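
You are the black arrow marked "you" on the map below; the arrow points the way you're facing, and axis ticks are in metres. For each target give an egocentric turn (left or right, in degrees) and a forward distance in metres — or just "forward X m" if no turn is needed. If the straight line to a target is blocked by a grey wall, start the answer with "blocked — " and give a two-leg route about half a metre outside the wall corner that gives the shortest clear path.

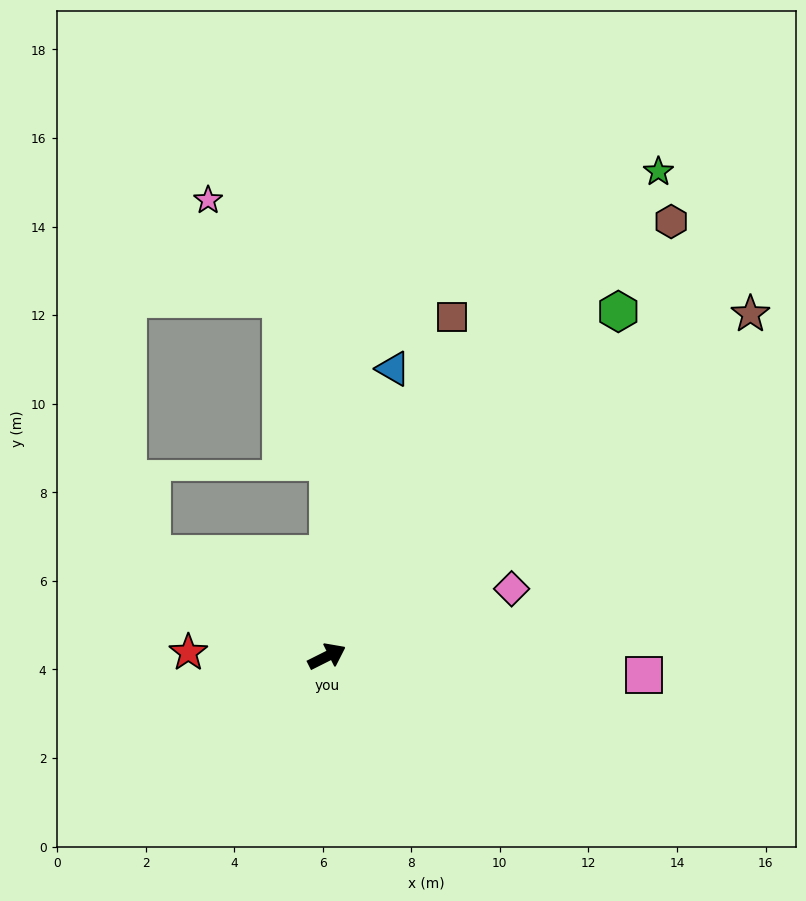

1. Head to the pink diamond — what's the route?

turn right 7°, forward 4.4 m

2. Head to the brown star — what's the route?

turn left 12°, forward 12.3 m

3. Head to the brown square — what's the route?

turn left 43°, forward 8.2 m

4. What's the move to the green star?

turn left 29°, forward 13.3 m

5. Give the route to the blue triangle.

turn left 50°, forward 6.7 m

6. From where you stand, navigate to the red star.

turn left 152°, forward 3.1 m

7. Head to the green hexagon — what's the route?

turn left 23°, forward 10.2 m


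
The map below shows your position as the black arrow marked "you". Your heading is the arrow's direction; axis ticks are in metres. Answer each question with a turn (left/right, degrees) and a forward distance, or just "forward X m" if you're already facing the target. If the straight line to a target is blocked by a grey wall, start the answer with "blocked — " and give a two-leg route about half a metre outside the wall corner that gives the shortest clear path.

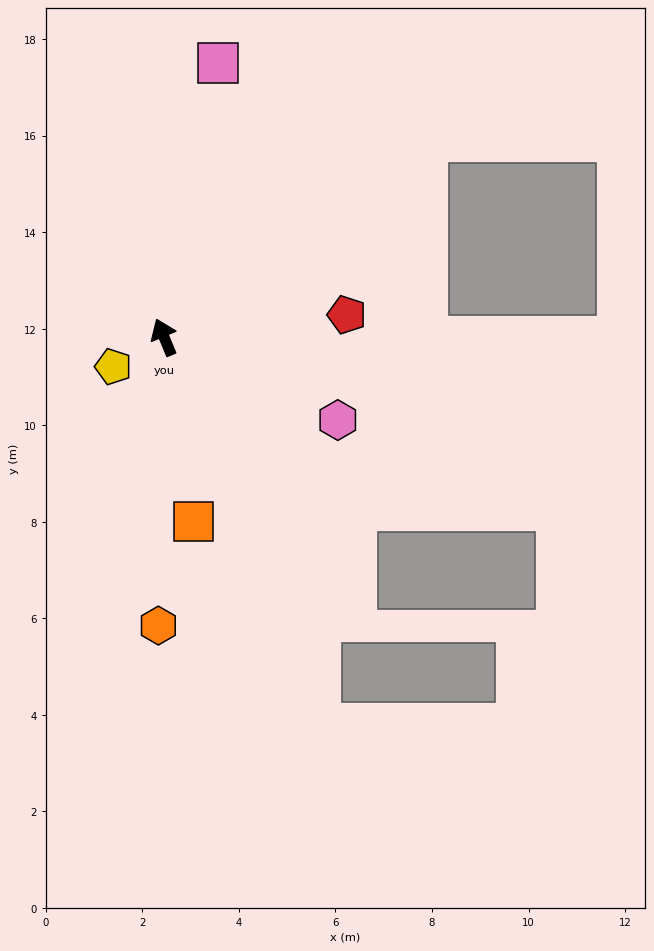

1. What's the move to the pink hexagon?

turn right 138°, forward 4.0 m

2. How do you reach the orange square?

turn left 167°, forward 3.9 m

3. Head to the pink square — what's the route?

turn right 34°, forward 5.8 m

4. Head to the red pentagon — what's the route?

turn right 106°, forward 3.8 m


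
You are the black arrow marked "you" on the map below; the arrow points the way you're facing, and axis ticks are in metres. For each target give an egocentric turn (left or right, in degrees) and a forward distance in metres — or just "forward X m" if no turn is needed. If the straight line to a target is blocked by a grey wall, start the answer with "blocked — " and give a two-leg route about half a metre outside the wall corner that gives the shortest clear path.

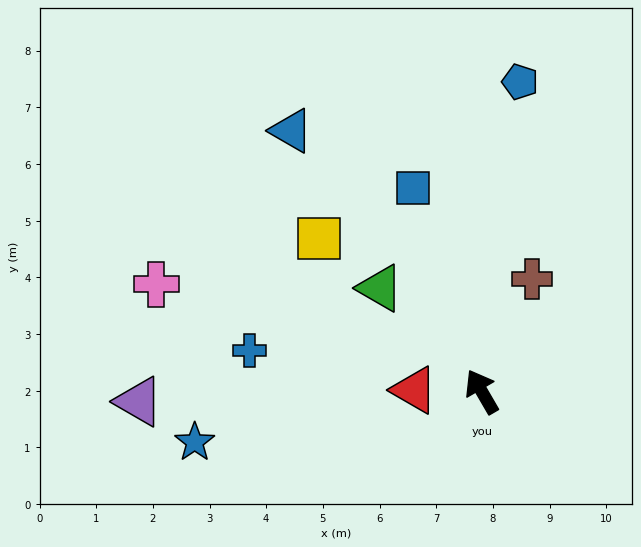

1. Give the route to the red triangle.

turn left 59°, forward 1.2 m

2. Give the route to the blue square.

turn right 11°, forward 3.8 m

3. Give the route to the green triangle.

turn left 14°, forward 2.6 m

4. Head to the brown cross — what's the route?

turn right 54°, forward 2.2 m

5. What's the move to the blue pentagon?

turn right 37°, forward 5.5 m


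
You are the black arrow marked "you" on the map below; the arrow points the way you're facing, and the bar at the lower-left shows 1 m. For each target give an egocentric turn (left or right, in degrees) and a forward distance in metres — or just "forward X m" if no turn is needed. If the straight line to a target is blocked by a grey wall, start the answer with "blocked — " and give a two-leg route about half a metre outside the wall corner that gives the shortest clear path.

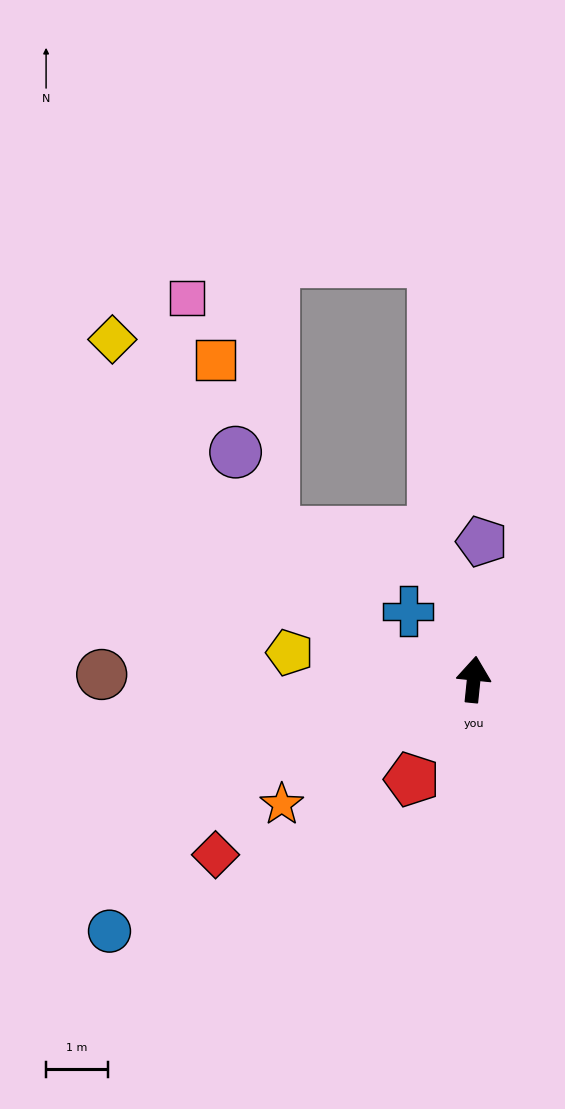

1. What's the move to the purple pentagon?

turn left 2°, forward 2.2 m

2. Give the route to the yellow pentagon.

turn left 88°, forward 3.0 m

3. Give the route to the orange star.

turn left 129°, forward 3.7 m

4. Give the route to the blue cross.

turn left 50°, forward 1.5 m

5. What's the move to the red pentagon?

turn left 154°, forward 1.9 m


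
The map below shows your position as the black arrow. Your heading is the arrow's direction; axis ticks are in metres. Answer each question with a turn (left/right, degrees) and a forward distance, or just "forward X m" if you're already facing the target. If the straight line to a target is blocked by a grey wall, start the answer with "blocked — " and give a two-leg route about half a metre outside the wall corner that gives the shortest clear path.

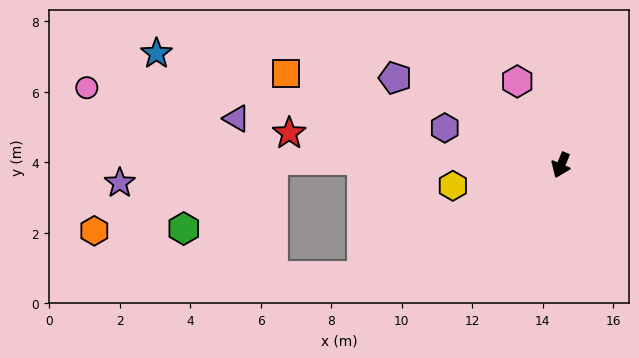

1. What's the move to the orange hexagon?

blocked — turn right 68°, forward 8.2 m, then turn left 22°, forward 5.5 m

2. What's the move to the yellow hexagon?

turn right 57°, forward 3.1 m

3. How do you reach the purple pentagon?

turn right 95°, forward 5.3 m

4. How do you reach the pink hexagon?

turn right 130°, forward 2.7 m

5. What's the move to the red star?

turn right 74°, forward 7.8 m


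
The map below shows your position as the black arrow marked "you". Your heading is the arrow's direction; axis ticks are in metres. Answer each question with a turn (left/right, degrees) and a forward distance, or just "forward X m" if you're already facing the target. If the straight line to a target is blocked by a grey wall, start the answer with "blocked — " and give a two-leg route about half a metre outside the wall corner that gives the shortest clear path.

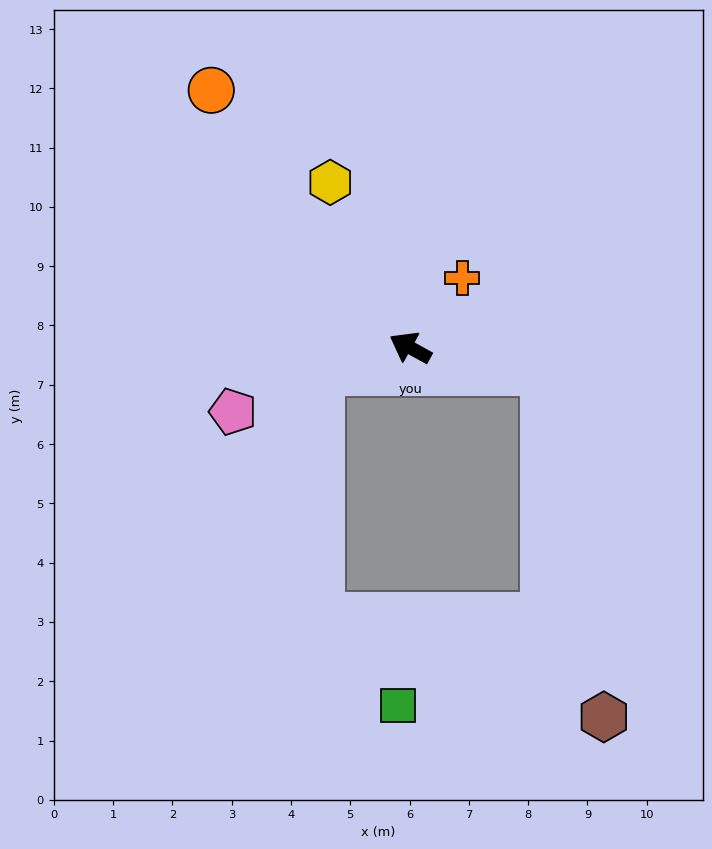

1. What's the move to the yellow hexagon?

turn right 35°, forward 3.1 m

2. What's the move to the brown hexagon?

blocked — turn right 161°, forward 2.3 m, then turn right 71°, forward 5.9 m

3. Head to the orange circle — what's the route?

turn right 23°, forward 5.5 m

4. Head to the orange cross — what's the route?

turn right 98°, forward 1.5 m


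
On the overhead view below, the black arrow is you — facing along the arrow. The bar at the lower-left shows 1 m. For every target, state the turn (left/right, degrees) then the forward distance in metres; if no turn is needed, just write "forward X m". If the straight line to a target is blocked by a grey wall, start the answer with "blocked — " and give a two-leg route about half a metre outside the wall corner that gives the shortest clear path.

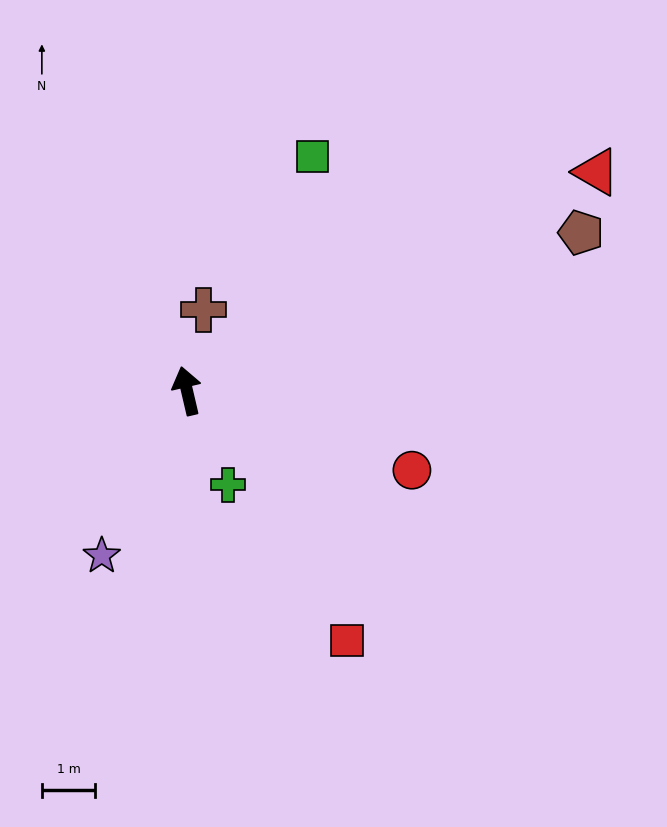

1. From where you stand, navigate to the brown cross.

turn right 25°, forward 1.6 m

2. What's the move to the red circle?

turn right 123°, forward 4.5 m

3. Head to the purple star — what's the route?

turn left 140°, forward 3.5 m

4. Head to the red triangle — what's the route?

turn right 75°, forward 8.7 m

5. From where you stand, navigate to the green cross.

turn right 170°, forward 1.9 m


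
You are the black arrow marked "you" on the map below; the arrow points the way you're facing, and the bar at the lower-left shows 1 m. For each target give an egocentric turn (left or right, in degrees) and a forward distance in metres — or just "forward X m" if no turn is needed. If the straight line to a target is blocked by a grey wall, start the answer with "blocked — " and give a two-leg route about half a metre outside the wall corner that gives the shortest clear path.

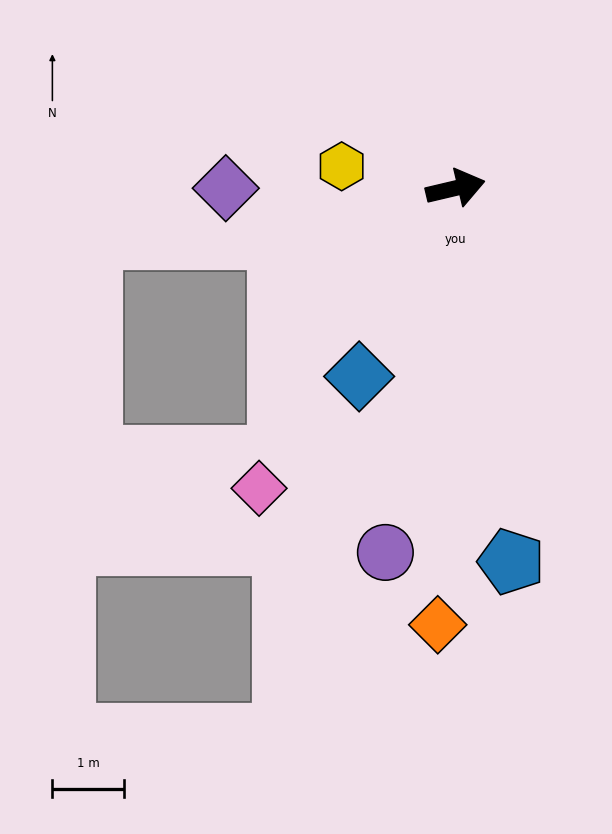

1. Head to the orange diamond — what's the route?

turn right 106°, forward 6.1 m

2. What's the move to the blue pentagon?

turn right 95°, forward 5.3 m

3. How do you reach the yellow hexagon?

turn left 156°, forward 1.6 m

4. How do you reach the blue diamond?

turn right 130°, forward 3.0 m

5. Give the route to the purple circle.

turn right 114°, forward 5.2 m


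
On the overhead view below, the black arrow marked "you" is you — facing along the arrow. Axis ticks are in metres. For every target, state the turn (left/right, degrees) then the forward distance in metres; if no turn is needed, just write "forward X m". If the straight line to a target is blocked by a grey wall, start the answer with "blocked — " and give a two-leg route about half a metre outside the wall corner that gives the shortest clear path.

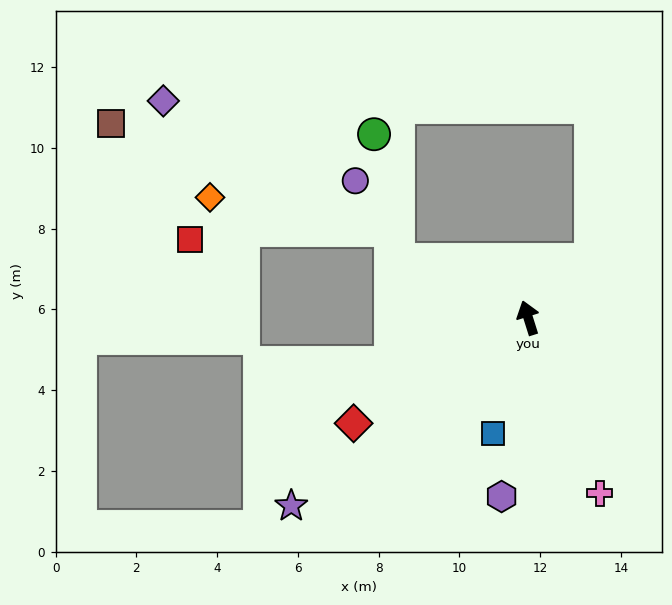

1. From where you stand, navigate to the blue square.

turn left 146°, forward 3.0 m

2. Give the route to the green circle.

blocked — turn left 49°, forward 3.5 m, then turn right 56°, forward 3.2 m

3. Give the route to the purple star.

turn left 111°, forward 7.5 m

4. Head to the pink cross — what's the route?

turn right 175°, forward 4.7 m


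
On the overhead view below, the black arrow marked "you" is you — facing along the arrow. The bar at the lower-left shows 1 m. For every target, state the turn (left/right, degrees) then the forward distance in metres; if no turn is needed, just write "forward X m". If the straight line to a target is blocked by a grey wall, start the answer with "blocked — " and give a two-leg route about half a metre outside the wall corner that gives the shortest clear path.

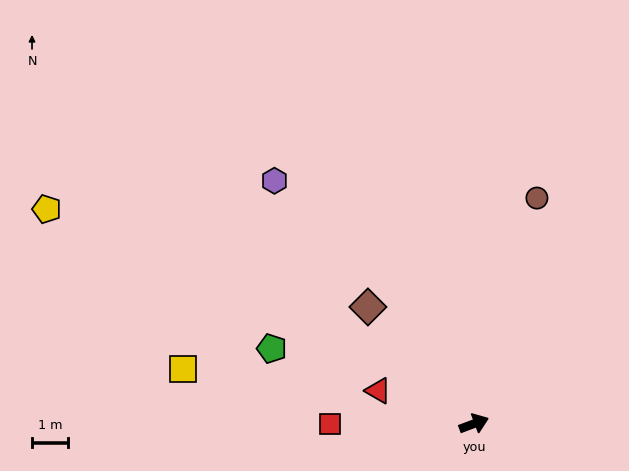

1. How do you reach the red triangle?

turn left 140°, forward 2.8 m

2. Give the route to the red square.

turn left 159°, forward 4.0 m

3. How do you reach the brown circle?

turn left 54°, forward 6.5 m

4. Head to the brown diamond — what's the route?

turn left 112°, forward 4.3 m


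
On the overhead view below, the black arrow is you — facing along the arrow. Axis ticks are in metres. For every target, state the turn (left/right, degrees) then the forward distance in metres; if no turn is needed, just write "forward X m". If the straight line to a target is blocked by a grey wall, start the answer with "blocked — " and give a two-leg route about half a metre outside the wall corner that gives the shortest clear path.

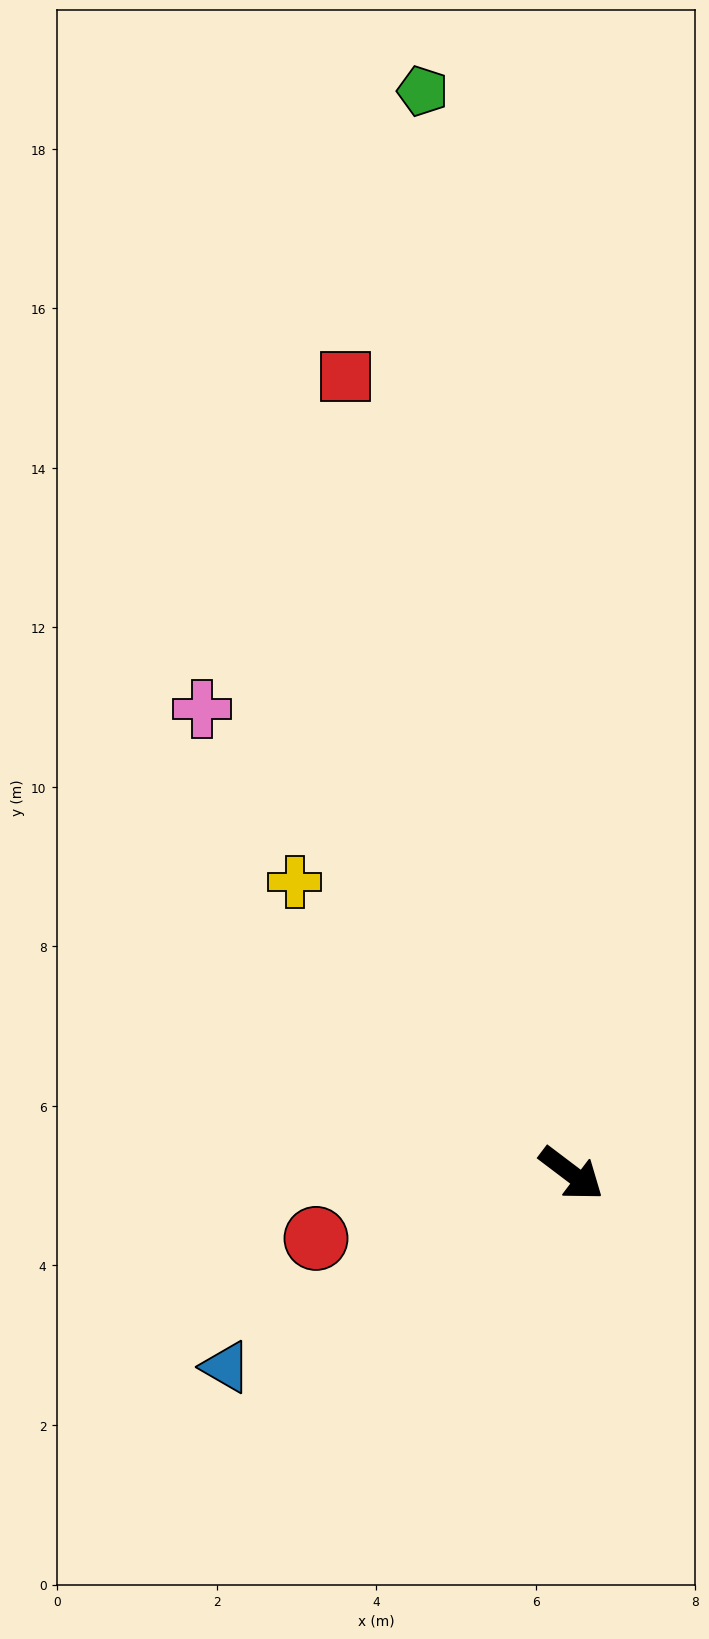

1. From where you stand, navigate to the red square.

turn left 143°, forward 10.4 m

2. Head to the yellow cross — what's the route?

turn left 171°, forward 5.0 m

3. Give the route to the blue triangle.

turn right 114°, forward 5.0 m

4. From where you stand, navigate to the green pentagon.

turn left 135°, forward 13.7 m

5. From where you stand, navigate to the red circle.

turn right 129°, forward 3.3 m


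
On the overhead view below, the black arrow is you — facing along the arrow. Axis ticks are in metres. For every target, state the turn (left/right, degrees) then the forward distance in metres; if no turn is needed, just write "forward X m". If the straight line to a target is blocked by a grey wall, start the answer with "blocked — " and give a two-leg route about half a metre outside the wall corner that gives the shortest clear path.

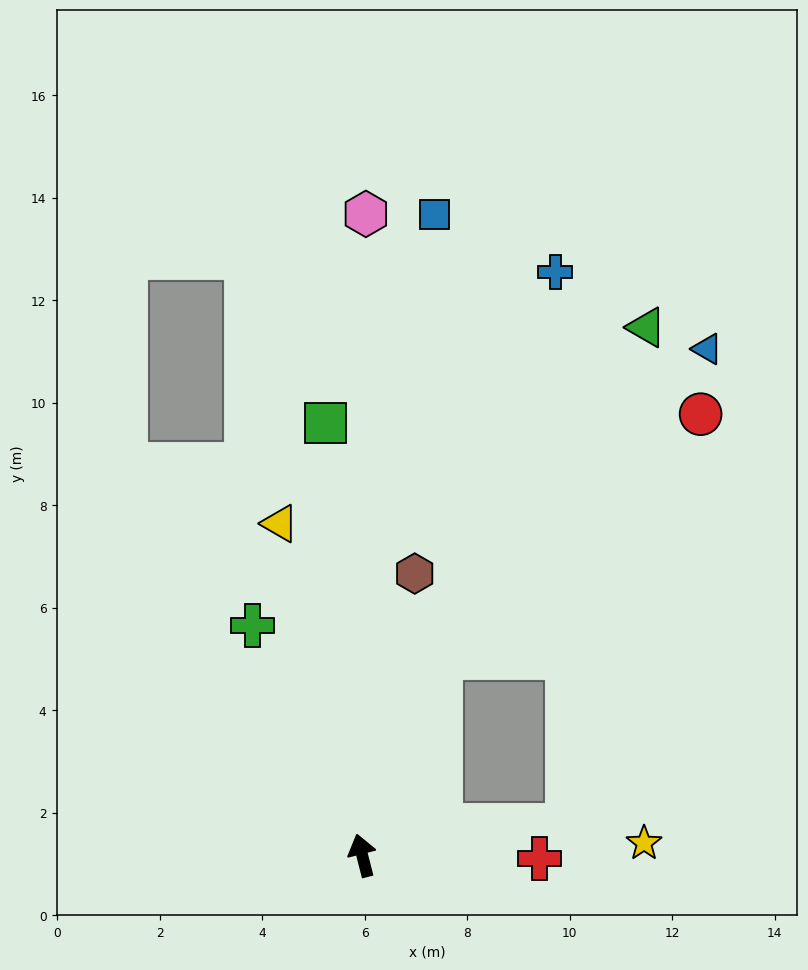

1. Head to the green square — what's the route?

turn right 9°, forward 8.5 m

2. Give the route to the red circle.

blocked — turn right 36°, forward 4.1 m, then turn right 25°, forward 6.9 m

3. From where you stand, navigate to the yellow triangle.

forward 6.7 m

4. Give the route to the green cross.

turn left 11°, forward 5.0 m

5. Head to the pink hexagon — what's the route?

turn right 15°, forward 12.5 m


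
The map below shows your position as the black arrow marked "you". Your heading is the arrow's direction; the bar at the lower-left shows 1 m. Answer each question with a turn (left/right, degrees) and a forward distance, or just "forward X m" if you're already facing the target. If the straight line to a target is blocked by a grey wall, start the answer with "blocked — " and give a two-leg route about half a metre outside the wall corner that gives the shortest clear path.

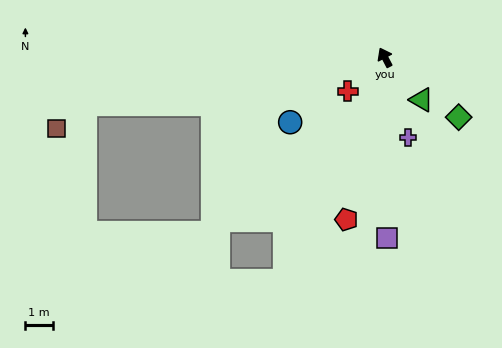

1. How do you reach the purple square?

turn left 153°, forward 6.6 m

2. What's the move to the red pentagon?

turn left 139°, forward 6.1 m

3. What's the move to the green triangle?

turn right 167°, forward 2.1 m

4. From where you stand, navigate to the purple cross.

turn left 169°, forward 3.1 m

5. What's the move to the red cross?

turn left 105°, forward 1.8 m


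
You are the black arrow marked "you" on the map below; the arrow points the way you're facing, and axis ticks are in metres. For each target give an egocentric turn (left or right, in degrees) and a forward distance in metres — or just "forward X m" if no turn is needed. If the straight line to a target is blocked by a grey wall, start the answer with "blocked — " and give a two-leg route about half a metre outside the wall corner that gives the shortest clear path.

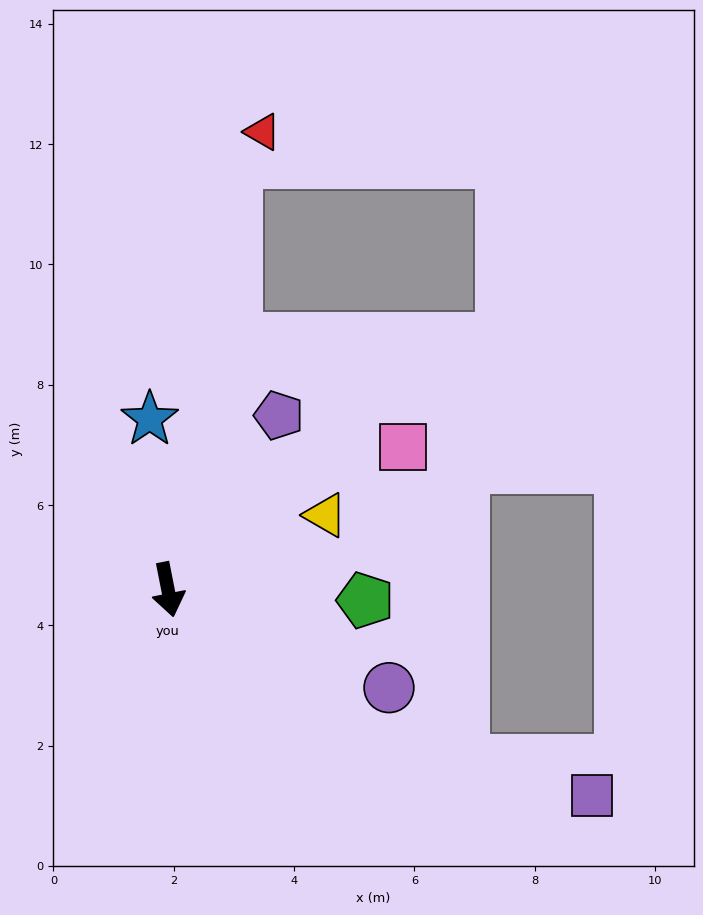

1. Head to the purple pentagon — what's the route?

turn left 136°, forward 3.4 m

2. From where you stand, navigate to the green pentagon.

turn left 76°, forward 3.3 m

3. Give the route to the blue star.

turn left 175°, forward 2.9 m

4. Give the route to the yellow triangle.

turn left 104°, forward 2.9 m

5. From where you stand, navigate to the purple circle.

turn left 55°, forward 4.0 m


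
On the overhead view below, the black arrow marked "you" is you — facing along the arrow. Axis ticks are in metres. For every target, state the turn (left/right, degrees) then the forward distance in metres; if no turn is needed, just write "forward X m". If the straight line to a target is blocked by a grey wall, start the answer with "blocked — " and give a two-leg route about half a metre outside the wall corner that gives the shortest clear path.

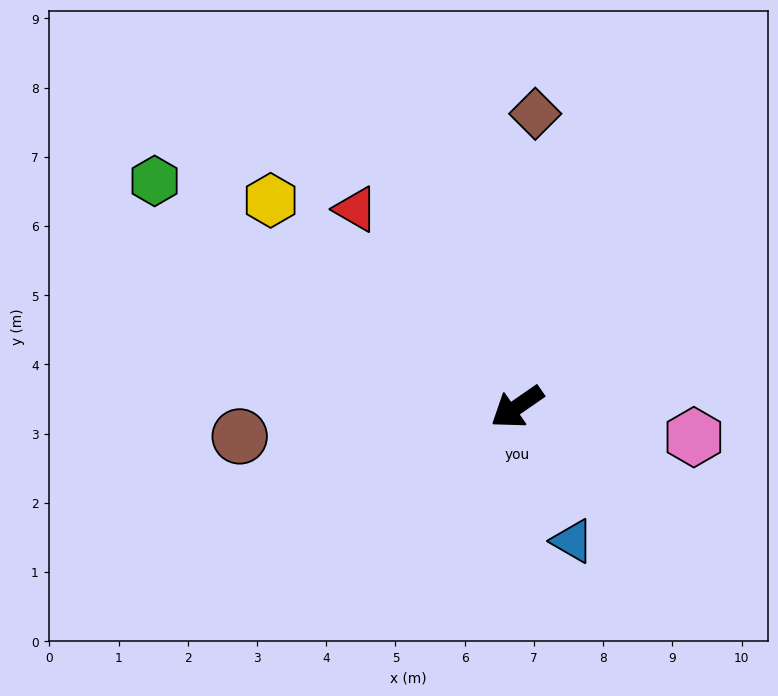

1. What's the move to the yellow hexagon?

turn right 75°, forward 4.6 m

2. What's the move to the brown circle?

turn right 29°, forward 4.0 m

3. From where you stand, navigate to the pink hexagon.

turn left 136°, forward 2.6 m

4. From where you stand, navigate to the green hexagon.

turn right 67°, forward 6.2 m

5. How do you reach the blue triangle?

turn left 78°, forward 2.1 m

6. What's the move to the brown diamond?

turn right 128°, forward 4.2 m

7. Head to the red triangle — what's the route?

turn right 86°, forward 3.7 m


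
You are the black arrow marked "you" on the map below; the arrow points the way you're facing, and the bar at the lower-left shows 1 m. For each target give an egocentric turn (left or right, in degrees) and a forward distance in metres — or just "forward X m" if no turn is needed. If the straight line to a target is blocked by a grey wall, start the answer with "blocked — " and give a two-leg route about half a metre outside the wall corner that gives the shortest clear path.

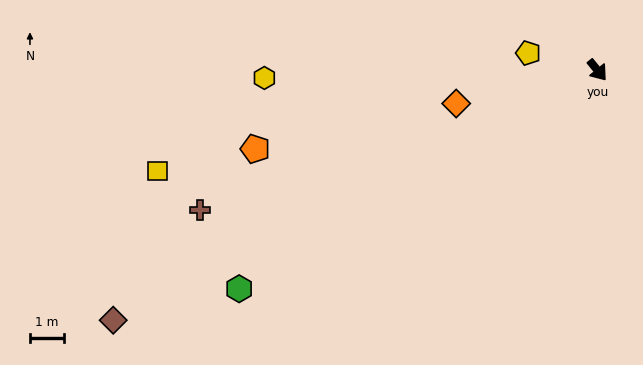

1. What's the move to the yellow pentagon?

turn right 143°, forward 2.1 m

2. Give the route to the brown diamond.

turn right 102°, forward 16.2 m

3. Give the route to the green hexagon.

turn right 98°, forward 12.4 m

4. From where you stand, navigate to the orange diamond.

turn right 116°, forward 4.3 m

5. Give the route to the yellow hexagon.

turn right 128°, forward 9.9 m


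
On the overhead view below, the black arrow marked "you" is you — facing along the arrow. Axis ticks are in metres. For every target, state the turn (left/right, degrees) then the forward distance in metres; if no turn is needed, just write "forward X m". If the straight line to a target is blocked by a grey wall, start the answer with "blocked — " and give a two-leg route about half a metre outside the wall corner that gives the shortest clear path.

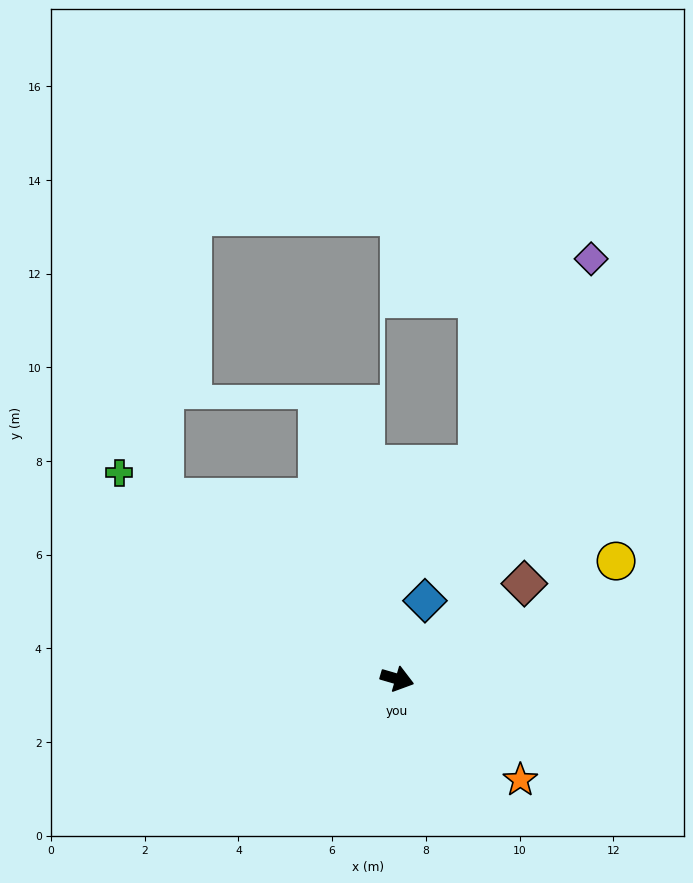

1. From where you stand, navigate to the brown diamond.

turn left 53°, forward 3.4 m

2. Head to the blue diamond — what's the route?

turn left 87°, forward 1.8 m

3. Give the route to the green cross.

turn left 160°, forward 7.4 m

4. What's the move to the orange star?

turn right 23°, forward 3.4 m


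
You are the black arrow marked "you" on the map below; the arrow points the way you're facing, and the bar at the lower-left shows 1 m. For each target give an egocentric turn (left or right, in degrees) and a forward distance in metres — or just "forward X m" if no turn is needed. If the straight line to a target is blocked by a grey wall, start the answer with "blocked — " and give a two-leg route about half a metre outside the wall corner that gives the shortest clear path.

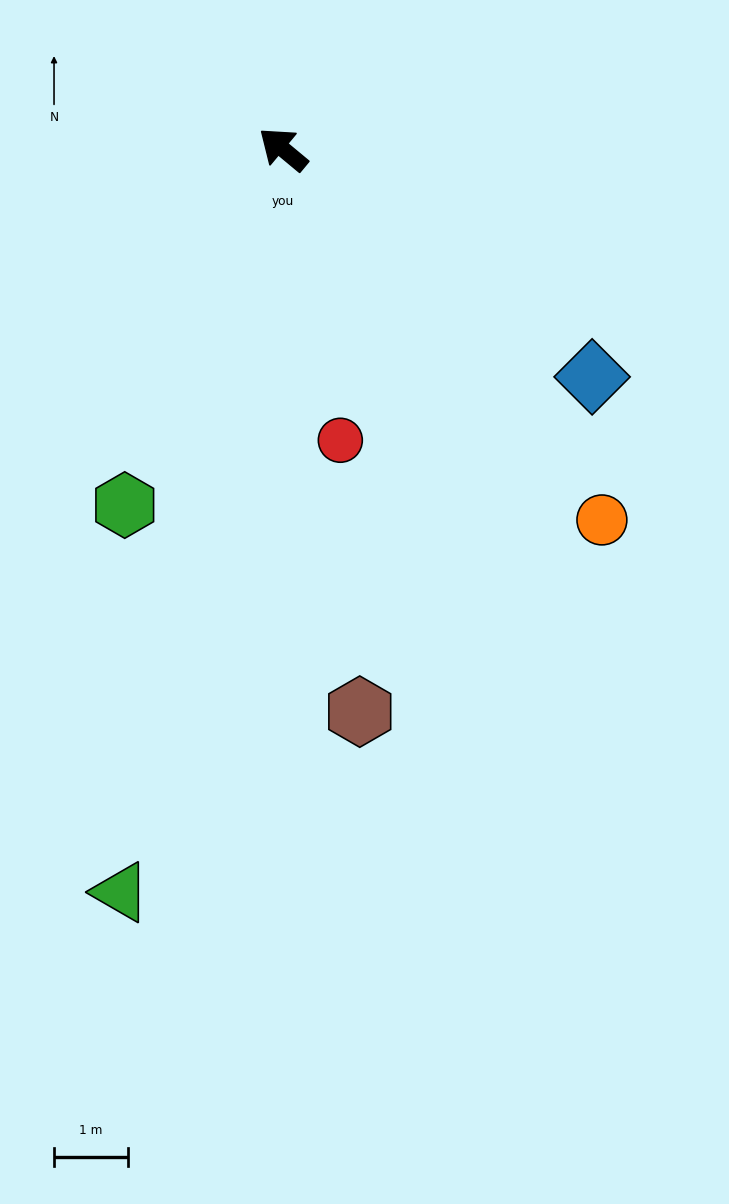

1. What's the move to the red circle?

turn left 141°, forward 4.0 m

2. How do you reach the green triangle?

turn left 117°, forward 10.3 m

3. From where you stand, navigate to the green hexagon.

turn left 106°, forward 5.3 m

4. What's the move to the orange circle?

turn left 170°, forward 6.6 m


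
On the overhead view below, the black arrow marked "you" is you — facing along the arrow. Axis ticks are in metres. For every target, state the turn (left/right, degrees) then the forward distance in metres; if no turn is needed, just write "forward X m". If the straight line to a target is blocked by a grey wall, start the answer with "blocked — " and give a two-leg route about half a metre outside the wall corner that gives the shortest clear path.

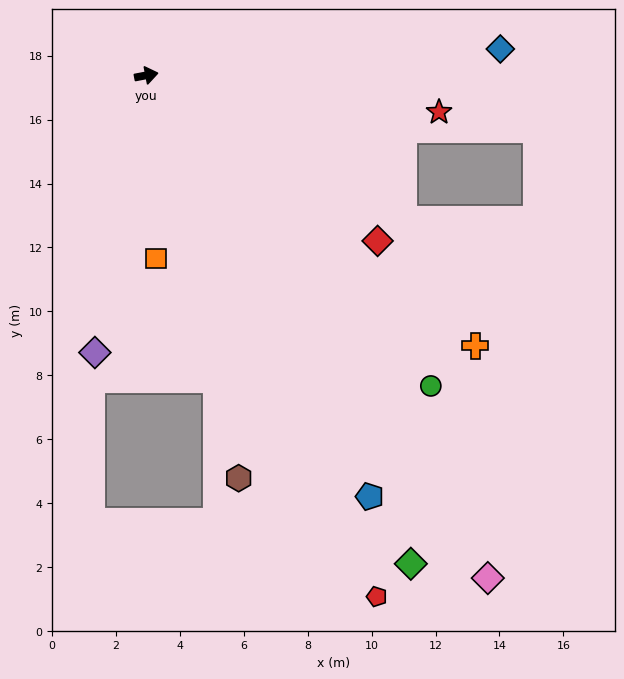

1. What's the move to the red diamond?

turn right 46°, forward 8.9 m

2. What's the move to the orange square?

turn right 98°, forward 5.7 m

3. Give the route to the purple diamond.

turn right 111°, forward 8.8 m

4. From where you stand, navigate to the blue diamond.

turn right 7°, forward 11.1 m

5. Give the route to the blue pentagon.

turn right 73°, forward 14.9 m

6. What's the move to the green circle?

turn right 58°, forward 13.2 m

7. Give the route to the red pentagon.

turn right 77°, forward 17.8 m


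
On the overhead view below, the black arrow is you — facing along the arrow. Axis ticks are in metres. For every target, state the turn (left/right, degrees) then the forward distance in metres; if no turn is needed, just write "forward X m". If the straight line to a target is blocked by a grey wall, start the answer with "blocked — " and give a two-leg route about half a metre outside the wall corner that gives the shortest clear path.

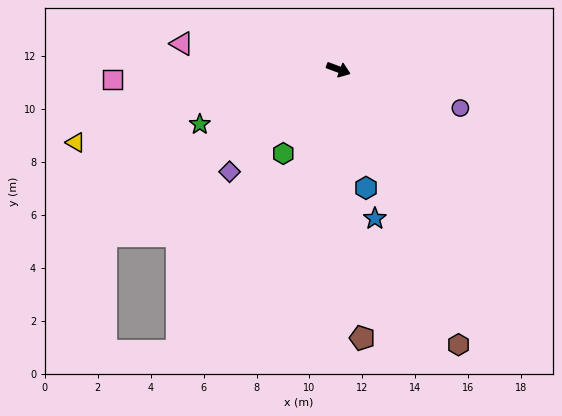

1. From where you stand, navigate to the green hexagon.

turn right 103°, forward 3.8 m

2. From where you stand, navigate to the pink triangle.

turn right 169°, forward 6.0 m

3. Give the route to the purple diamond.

turn right 116°, forward 5.6 m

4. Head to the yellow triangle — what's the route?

turn right 144°, forward 10.3 m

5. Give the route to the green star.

turn right 138°, forward 5.6 m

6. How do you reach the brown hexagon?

turn right 46°, forward 11.3 m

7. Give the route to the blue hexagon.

turn right 56°, forward 4.6 m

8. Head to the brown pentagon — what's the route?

turn right 64°, forward 10.2 m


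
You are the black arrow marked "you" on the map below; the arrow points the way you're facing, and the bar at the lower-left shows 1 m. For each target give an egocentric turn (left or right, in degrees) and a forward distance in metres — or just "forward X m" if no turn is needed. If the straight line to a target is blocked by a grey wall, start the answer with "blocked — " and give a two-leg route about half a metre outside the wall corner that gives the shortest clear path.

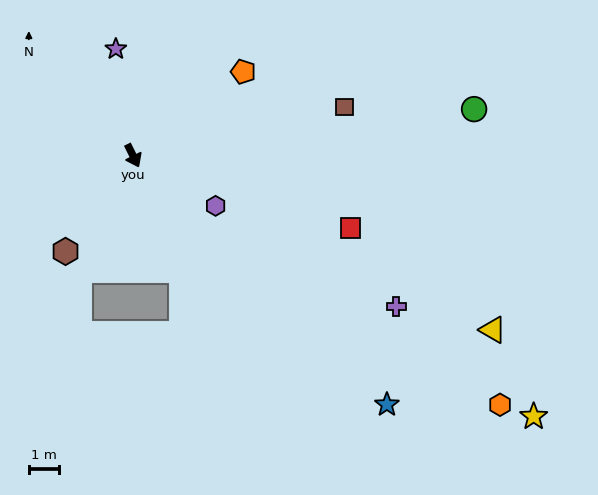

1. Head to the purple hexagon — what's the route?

turn left 32°, forward 3.2 m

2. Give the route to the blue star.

turn left 19°, forward 11.7 m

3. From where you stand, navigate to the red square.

turn left 45°, forward 7.6 m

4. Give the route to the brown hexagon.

turn right 62°, forward 3.9 m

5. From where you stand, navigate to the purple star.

turn left 163°, forward 3.6 m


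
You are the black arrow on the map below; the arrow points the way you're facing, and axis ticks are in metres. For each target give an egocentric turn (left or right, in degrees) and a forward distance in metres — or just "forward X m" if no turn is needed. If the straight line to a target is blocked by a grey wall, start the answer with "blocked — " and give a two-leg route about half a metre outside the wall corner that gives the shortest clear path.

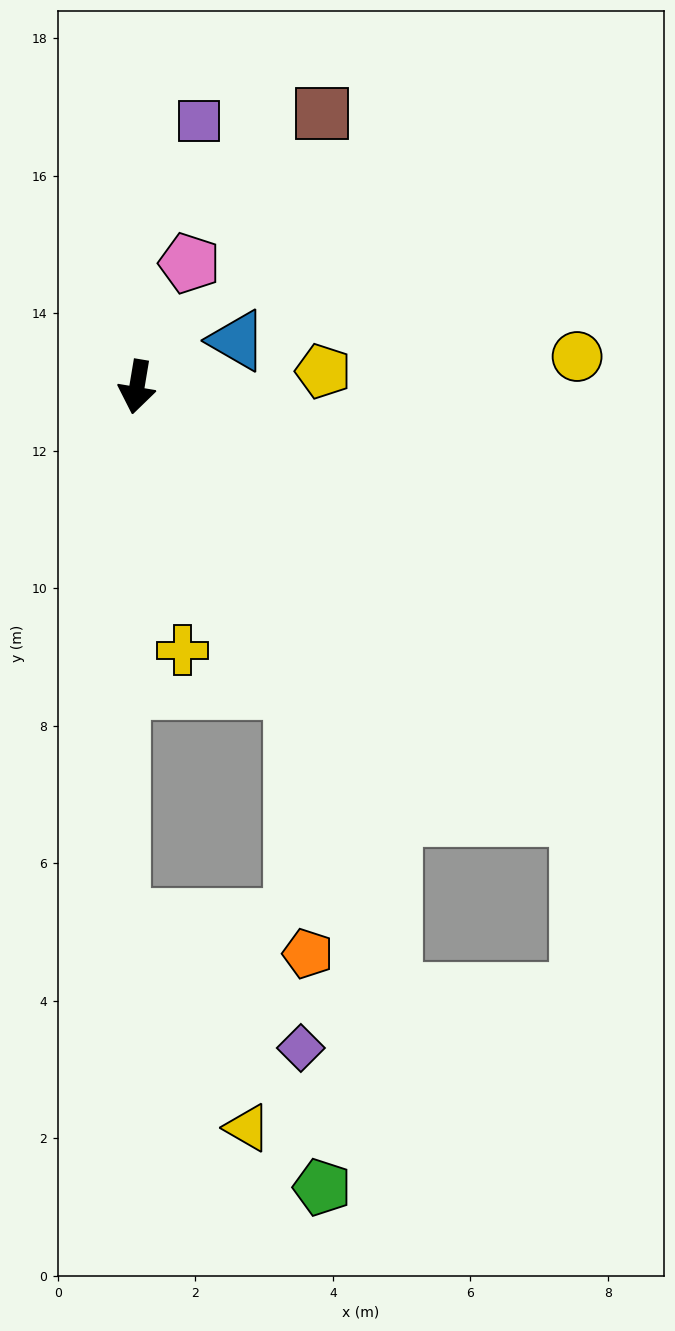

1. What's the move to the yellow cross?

turn left 19°, forward 3.9 m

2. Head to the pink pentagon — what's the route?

turn left 166°, forward 2.0 m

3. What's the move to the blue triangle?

turn left 124°, forward 1.6 m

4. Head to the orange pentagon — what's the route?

blocked — turn left 37°, forward 5.0 m, then turn right 24°, forward 3.8 m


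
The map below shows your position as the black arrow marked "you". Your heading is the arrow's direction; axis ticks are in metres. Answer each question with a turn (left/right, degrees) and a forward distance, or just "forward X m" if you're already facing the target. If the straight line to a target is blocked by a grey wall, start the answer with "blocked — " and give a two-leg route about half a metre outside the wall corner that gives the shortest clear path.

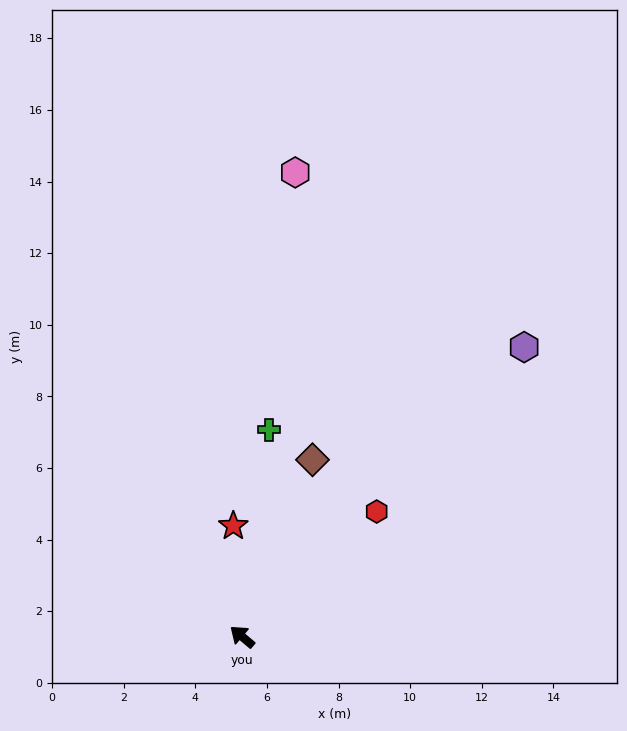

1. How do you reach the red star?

turn right 45°, forward 3.1 m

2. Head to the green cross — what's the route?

turn right 57°, forward 5.8 m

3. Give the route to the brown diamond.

turn right 71°, forward 5.3 m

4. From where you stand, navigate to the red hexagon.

turn right 97°, forward 5.1 m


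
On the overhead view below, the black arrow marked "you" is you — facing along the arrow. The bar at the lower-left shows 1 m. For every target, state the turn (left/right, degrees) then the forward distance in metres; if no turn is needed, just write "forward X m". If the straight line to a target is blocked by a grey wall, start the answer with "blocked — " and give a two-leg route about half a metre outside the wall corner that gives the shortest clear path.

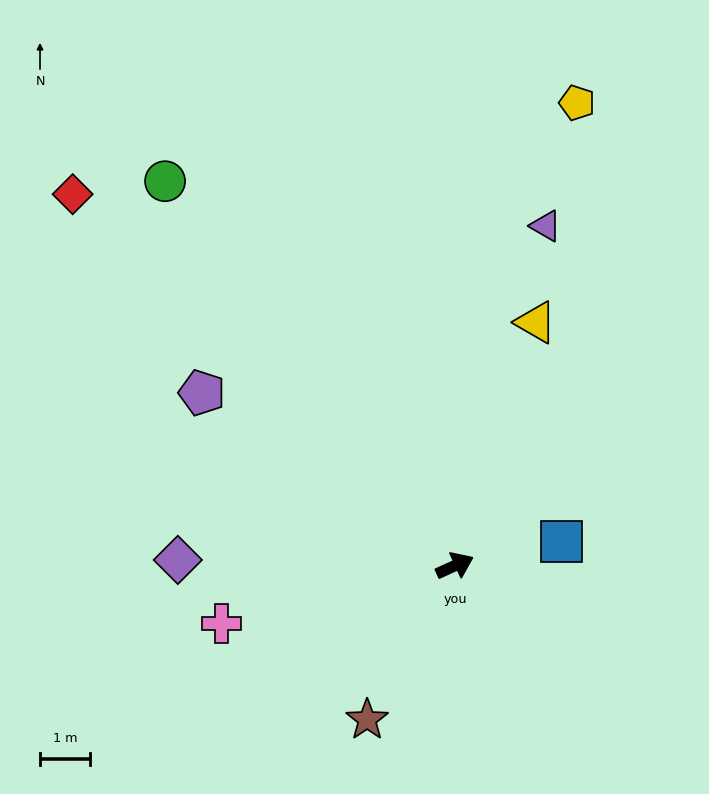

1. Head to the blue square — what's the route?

turn right 11°, forward 2.2 m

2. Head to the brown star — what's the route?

turn right 144°, forward 3.6 m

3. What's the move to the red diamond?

turn left 111°, forward 10.7 m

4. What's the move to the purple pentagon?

turn left 121°, forward 6.2 m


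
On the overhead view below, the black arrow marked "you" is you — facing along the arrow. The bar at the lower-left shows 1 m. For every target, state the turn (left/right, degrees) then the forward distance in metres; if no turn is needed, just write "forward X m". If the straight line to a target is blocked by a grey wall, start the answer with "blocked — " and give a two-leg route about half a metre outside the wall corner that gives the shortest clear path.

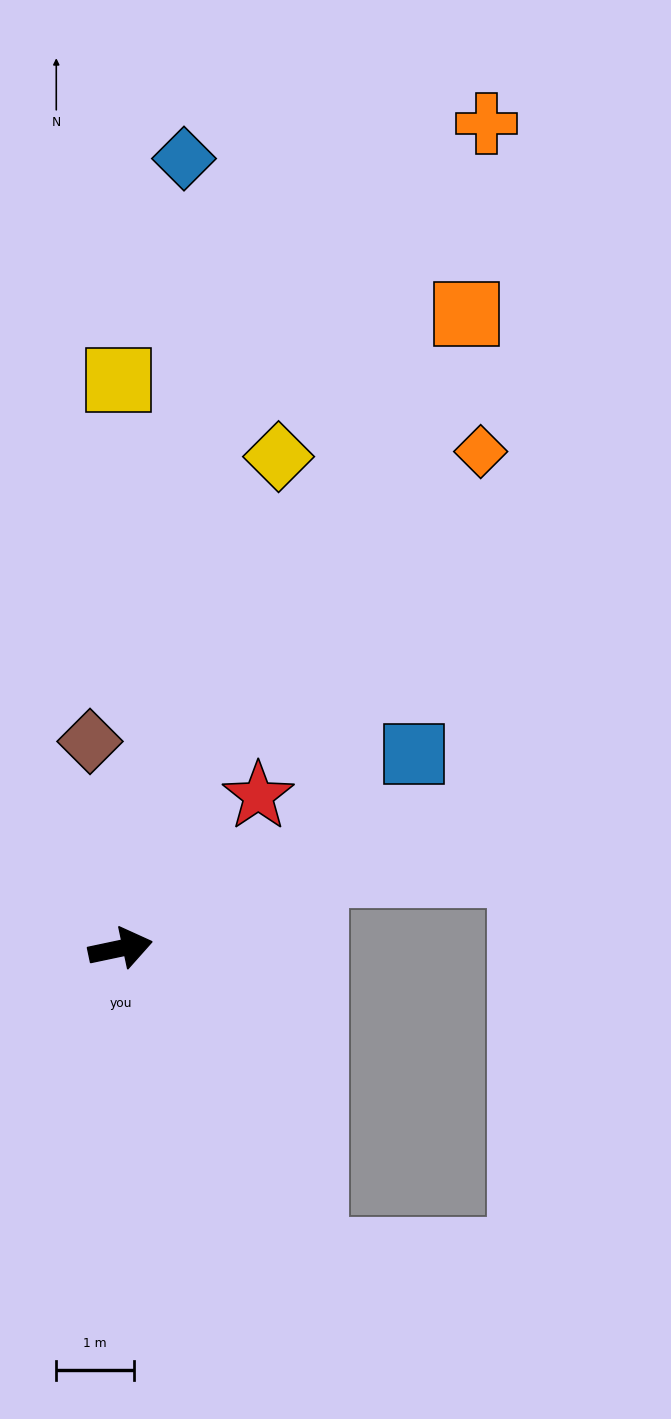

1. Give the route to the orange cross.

turn left 54°, forward 11.6 m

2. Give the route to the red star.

turn left 36°, forward 2.6 m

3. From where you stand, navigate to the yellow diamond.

turn left 60°, forward 6.7 m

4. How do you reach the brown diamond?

turn left 86°, forward 2.7 m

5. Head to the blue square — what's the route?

turn left 22°, forward 4.5 m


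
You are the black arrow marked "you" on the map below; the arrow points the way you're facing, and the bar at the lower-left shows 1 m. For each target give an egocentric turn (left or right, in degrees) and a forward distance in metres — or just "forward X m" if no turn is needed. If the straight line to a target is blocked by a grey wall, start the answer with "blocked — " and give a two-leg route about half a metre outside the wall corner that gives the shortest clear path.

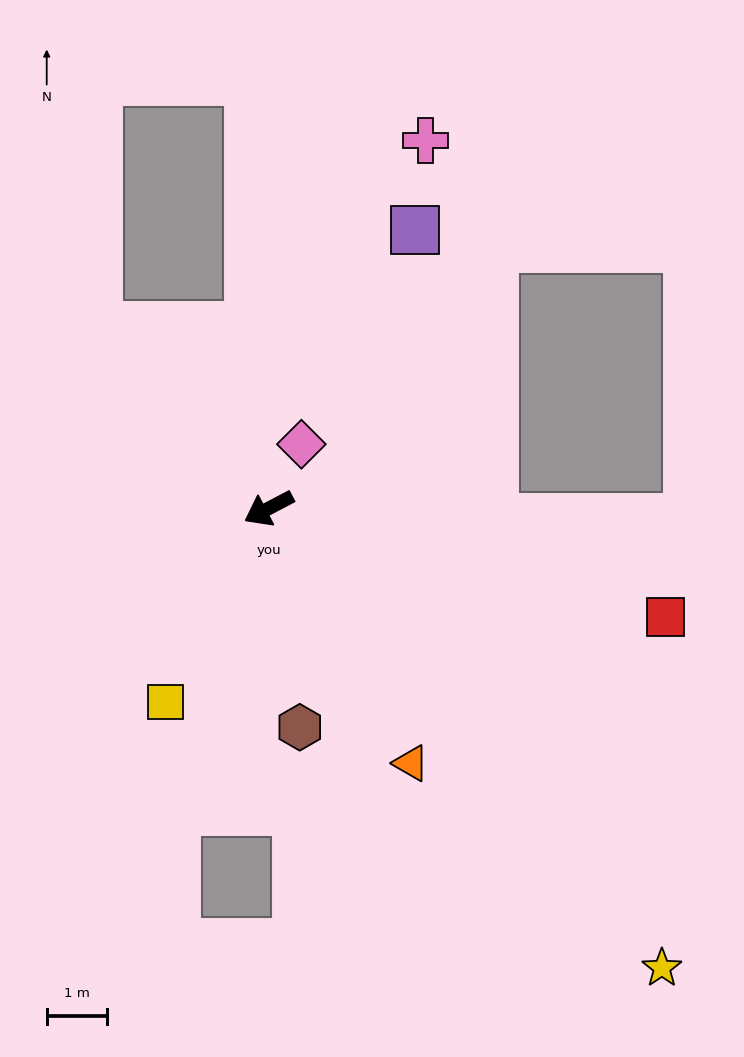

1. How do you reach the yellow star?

turn left 103°, forward 10.1 m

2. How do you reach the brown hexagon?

turn left 70°, forward 3.7 m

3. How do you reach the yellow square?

turn left 34°, forward 3.7 m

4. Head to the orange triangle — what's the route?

turn left 91°, forward 4.9 m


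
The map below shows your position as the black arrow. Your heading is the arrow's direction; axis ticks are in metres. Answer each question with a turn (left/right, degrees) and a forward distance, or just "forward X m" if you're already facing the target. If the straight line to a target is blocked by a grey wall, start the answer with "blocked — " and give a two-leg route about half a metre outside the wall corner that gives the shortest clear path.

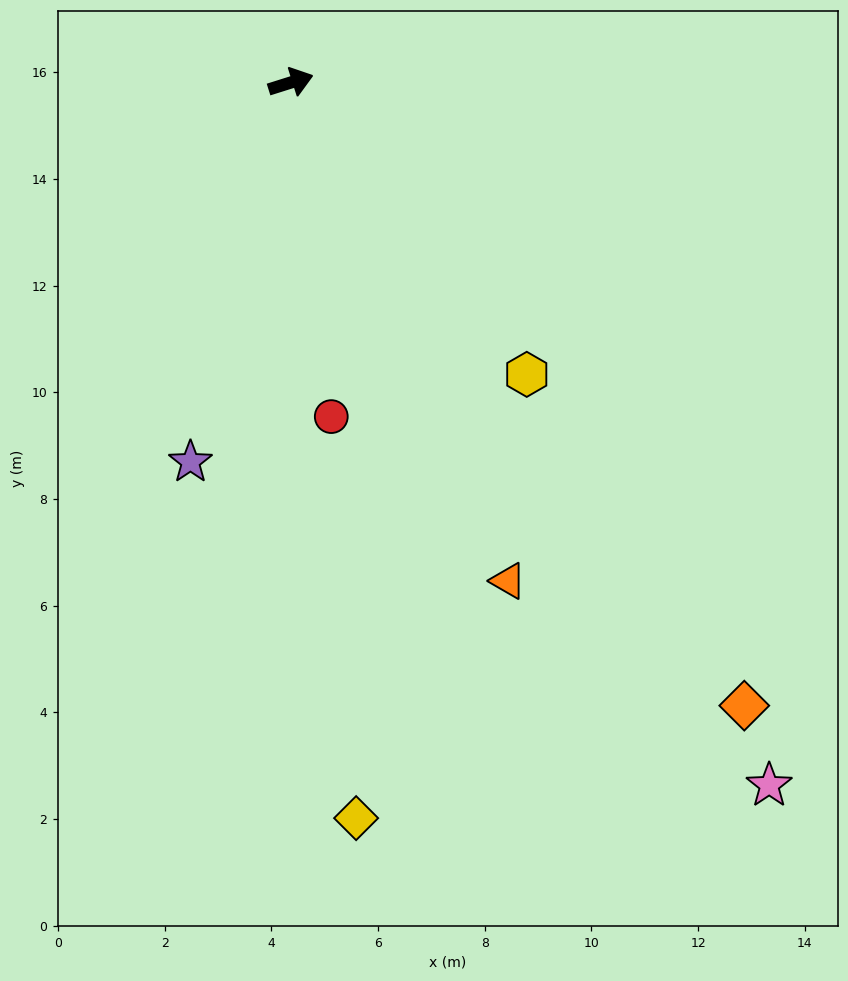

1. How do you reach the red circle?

turn right 101°, forward 6.3 m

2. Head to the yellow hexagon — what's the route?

turn right 69°, forward 7.0 m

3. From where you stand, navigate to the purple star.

turn right 122°, forward 7.4 m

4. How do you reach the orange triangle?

turn right 84°, forward 10.2 m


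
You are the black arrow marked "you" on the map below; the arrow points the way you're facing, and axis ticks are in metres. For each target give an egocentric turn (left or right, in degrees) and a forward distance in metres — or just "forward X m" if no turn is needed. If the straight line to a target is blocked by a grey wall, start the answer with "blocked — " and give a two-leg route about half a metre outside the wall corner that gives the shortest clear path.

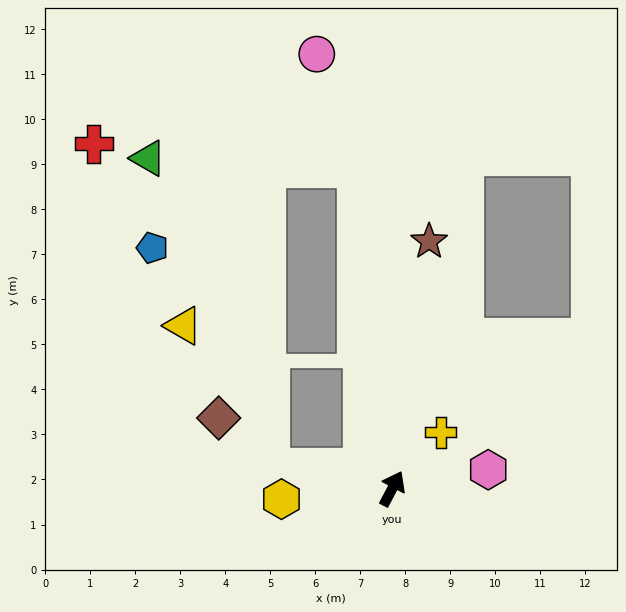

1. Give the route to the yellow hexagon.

turn left 123°, forward 2.5 m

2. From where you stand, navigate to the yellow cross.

turn right 13°, forward 1.7 m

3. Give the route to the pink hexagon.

turn right 51°, forward 2.2 m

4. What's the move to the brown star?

turn left 19°, forward 5.6 m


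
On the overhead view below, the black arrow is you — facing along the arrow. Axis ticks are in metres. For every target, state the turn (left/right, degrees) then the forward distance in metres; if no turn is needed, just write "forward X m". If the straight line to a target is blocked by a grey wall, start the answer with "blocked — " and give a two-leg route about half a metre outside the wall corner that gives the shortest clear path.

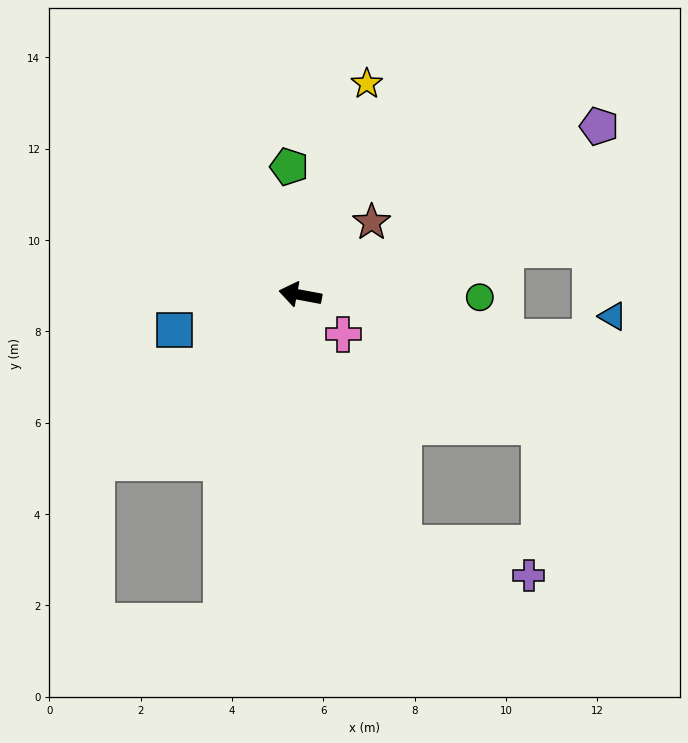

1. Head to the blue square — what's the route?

turn left 26°, forward 2.9 m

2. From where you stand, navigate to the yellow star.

turn right 97°, forward 4.8 m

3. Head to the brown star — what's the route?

turn right 124°, forward 2.2 m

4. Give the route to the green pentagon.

turn right 74°, forward 2.8 m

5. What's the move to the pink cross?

turn left 148°, forward 1.3 m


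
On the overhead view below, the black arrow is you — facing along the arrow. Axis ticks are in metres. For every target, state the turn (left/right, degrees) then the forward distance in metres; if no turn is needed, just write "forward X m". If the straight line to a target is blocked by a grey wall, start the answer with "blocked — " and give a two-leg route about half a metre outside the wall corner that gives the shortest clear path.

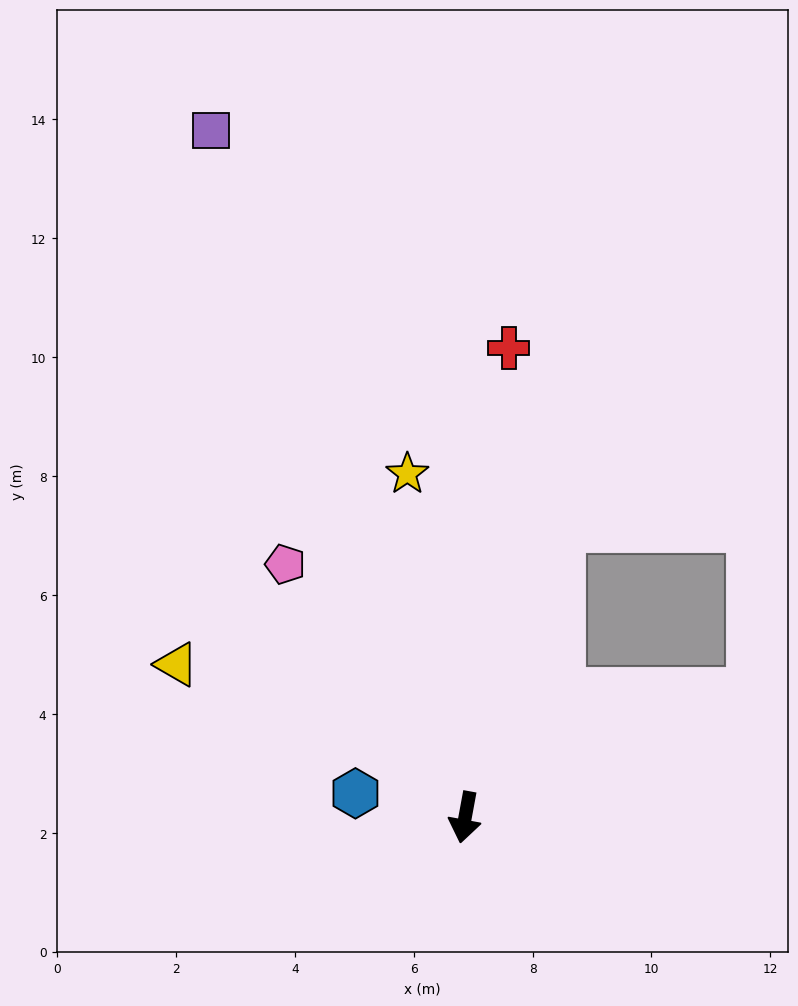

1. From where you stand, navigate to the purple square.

turn right 149°, forward 12.3 m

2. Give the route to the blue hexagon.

turn right 92°, forward 1.9 m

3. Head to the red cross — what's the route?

turn right 175°, forward 7.9 m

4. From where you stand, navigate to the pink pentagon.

turn right 134°, forward 5.2 m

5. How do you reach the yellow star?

turn right 160°, forward 5.9 m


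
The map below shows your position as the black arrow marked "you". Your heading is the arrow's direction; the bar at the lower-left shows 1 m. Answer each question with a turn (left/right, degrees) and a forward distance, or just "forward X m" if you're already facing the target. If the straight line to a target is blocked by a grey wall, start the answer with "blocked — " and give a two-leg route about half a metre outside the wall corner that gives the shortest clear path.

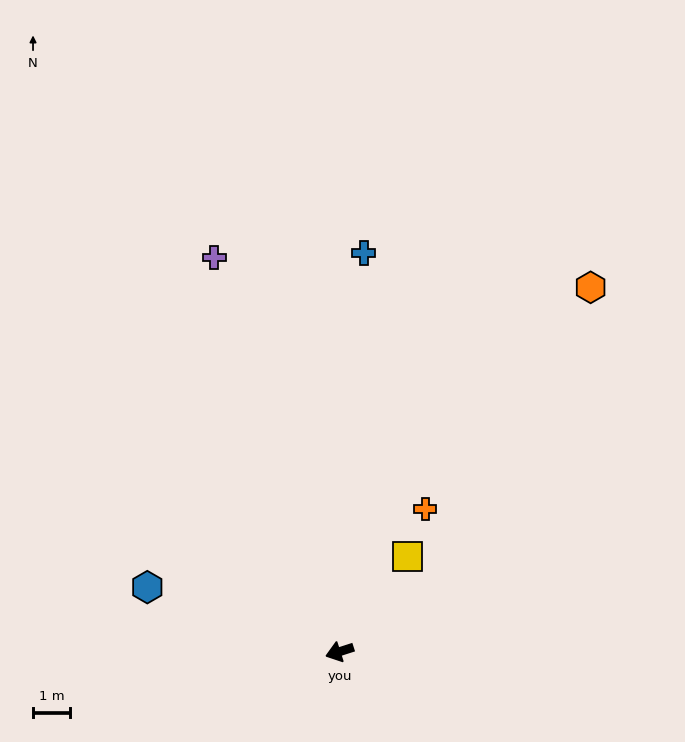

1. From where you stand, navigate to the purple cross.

turn right 90°, forward 11.1 m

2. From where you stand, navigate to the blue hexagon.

turn right 36°, forward 5.4 m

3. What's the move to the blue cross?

turn right 111°, forward 10.7 m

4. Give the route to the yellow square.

turn right 143°, forward 3.1 m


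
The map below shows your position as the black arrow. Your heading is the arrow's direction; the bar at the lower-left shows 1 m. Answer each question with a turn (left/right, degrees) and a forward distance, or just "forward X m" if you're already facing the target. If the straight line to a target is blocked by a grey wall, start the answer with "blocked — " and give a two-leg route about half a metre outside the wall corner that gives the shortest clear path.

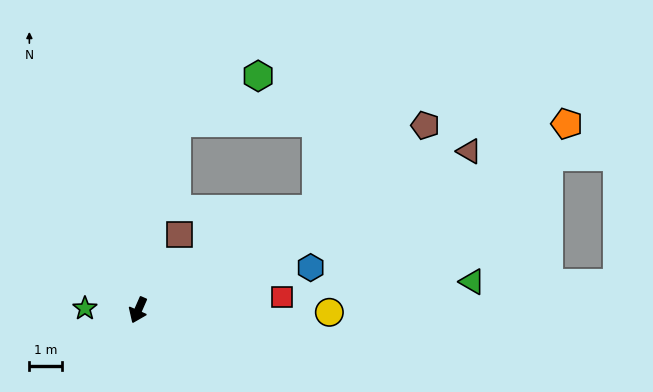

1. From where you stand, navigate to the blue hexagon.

turn left 128°, forward 5.4 m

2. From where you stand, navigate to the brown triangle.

turn left 139°, forward 11.2 m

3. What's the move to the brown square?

turn left 175°, forward 2.6 m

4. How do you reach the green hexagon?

blocked — turn right 168°, forward 5.8 m, then turn right 48°, forward 2.9 m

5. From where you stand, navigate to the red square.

turn left 119°, forward 4.4 m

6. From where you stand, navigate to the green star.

turn right 68°, forward 1.6 m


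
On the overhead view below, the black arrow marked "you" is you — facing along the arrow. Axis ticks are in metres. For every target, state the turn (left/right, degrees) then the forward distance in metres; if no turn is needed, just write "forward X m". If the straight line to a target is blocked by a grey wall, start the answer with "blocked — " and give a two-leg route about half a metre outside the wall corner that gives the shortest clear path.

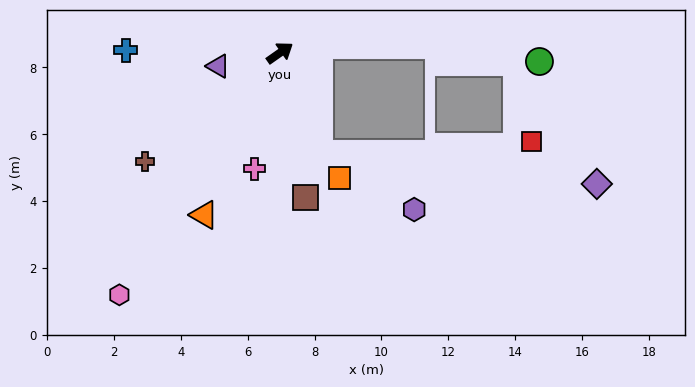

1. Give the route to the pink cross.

turn right 137°, forward 3.5 m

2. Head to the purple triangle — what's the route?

turn left 157°, forward 1.9 m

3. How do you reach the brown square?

turn right 115°, forward 4.4 m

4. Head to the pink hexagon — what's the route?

turn right 159°, forward 8.7 m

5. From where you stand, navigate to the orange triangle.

turn right 150°, forward 5.3 m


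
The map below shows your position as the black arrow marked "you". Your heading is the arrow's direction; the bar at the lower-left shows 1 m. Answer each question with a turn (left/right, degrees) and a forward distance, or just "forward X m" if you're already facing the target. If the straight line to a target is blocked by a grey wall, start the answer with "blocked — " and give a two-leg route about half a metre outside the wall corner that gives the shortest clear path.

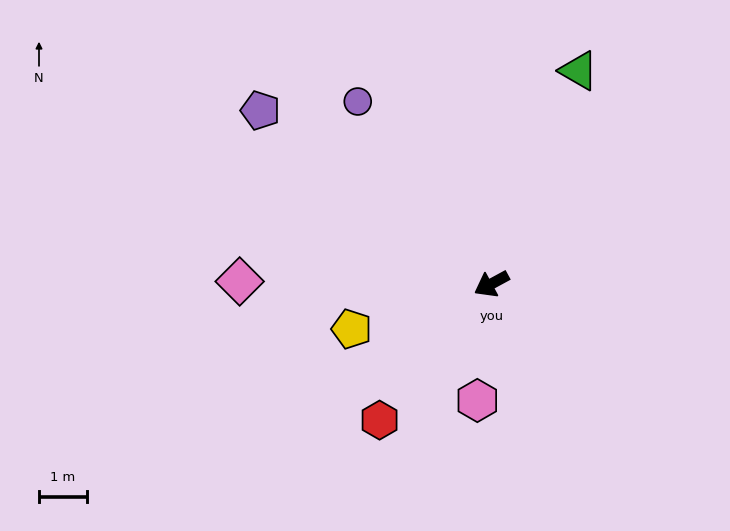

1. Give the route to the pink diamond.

turn right 29°, forward 5.3 m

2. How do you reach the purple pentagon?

turn right 65°, forward 6.1 m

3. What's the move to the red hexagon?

turn left 22°, forward 3.7 m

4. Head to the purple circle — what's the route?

turn right 82°, forward 4.7 m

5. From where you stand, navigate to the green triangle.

turn right 141°, forward 4.8 m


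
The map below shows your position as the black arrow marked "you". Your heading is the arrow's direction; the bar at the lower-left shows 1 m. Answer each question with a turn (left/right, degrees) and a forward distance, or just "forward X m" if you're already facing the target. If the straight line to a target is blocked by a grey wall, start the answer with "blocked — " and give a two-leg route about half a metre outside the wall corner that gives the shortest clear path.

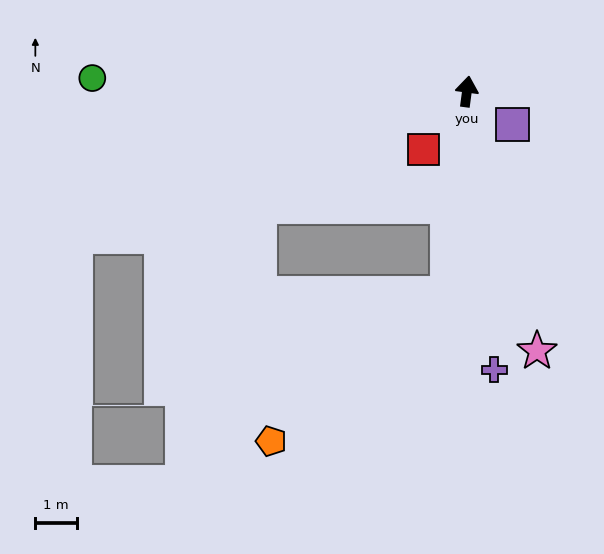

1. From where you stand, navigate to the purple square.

turn right 118°, forward 1.4 m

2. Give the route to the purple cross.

turn right 167°, forward 6.8 m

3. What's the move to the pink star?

turn right 157°, forward 6.5 m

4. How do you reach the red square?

turn left 151°, forward 1.8 m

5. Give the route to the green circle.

turn left 96°, forward 9.1 m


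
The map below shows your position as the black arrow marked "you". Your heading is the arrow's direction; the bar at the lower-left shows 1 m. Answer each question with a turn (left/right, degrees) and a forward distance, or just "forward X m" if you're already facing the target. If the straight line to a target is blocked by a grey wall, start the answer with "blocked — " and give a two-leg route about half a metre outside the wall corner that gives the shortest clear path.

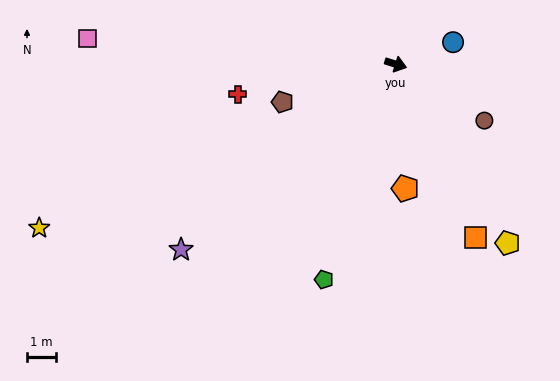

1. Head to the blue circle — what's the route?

turn left 38°, forward 2.1 m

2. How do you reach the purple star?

turn right 122°, forward 9.6 m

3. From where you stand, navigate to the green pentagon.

turn right 91°, forward 7.7 m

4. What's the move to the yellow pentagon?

turn right 41°, forward 7.2 m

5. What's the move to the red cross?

turn right 152°, forward 5.5 m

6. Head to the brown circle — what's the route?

turn right 15°, forward 3.6 m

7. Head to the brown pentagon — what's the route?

turn right 144°, forward 4.0 m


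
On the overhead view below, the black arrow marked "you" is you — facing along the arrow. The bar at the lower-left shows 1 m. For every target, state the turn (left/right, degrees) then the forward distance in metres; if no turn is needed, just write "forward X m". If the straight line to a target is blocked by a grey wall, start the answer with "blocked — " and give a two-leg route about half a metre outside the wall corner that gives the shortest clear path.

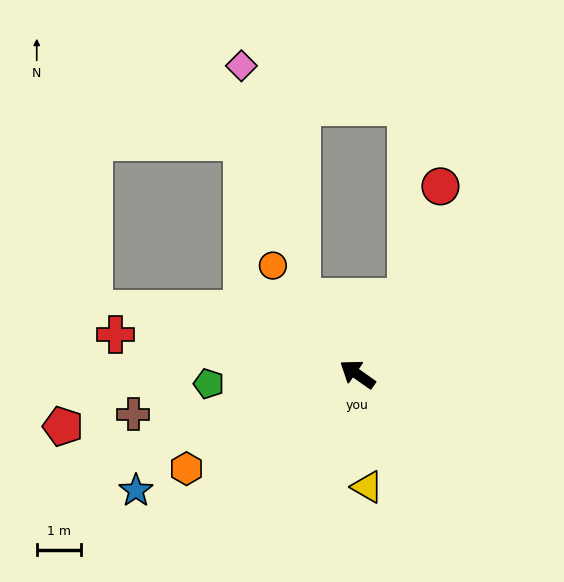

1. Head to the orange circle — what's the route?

turn right 17°, forward 3.1 m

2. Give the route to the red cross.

turn left 26°, forward 5.5 m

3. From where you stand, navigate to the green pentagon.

turn left 39°, forward 3.3 m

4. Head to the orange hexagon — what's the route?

turn left 64°, forward 4.4 m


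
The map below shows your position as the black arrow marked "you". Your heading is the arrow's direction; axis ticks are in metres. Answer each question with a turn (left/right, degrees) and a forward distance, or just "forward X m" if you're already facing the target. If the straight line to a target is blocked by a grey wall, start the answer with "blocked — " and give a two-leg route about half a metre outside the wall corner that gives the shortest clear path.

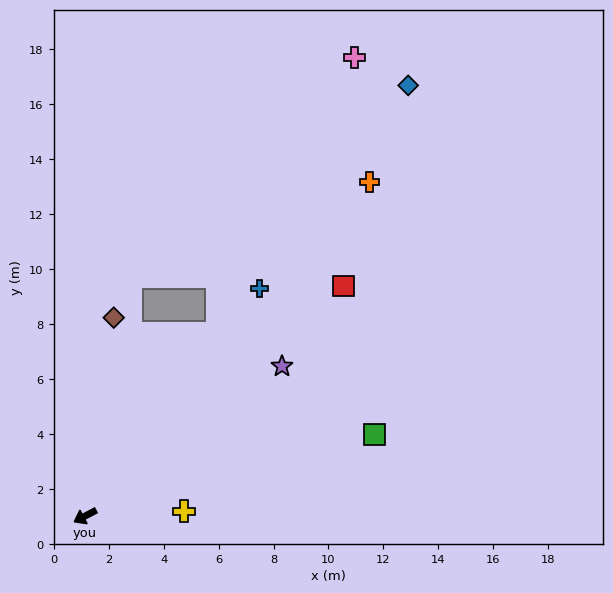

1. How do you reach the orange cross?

turn right 158°, forward 16.0 m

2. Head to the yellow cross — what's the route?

turn left 155°, forward 3.6 m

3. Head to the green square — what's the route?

turn left 168°, forward 10.9 m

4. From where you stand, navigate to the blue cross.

turn right 155°, forward 10.4 m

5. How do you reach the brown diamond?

turn right 126°, forward 7.3 m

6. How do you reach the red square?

turn right 166°, forward 12.6 m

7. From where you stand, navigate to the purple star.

turn right 171°, forward 9.0 m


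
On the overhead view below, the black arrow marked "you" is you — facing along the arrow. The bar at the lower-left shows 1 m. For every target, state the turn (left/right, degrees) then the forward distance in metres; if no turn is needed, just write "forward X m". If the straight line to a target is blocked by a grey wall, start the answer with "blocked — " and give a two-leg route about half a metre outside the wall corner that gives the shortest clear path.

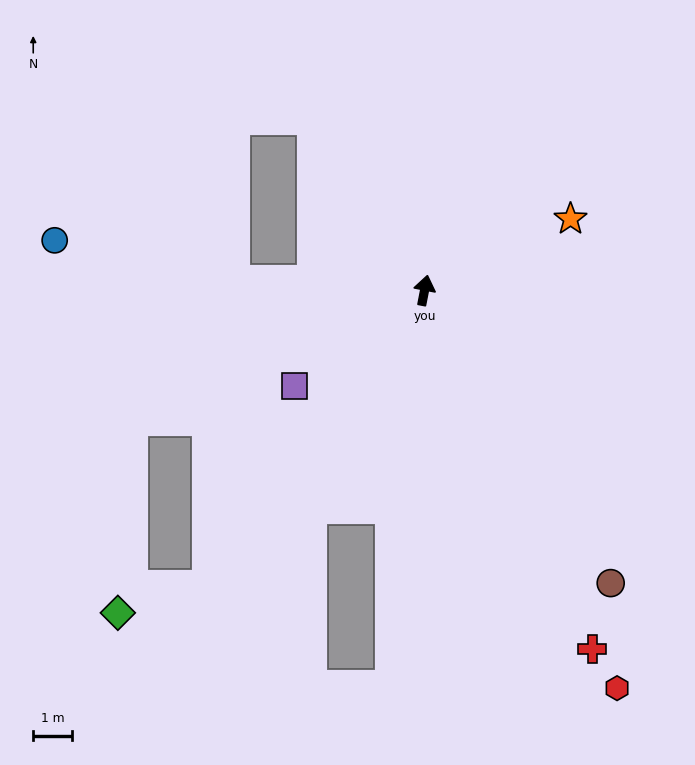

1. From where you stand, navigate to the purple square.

turn left 137°, forward 4.1 m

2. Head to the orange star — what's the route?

turn right 53°, forward 4.2 m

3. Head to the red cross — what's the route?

turn right 144°, forward 10.1 m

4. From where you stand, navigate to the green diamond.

blocked — turn left 155°, forward 9.4 m, then turn right 38°, forward 2.4 m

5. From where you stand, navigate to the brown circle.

turn right 137°, forward 8.9 m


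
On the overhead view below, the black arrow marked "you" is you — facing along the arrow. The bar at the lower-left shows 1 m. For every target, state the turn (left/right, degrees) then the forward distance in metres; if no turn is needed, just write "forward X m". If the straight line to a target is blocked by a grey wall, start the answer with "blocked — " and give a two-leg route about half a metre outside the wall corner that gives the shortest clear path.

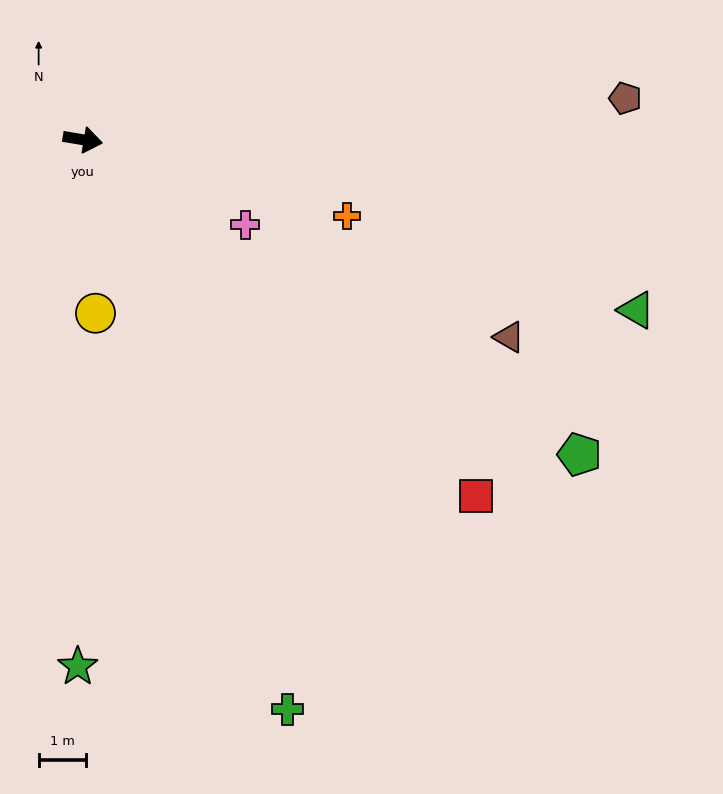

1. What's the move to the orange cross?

turn right 7°, forward 5.8 m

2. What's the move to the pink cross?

turn right 18°, forward 3.9 m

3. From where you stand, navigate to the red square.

turn right 33°, forward 11.2 m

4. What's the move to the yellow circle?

turn right 76°, forward 3.7 m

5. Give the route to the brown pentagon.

turn left 14°, forward 11.5 m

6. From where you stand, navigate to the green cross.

turn right 61°, forward 12.8 m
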